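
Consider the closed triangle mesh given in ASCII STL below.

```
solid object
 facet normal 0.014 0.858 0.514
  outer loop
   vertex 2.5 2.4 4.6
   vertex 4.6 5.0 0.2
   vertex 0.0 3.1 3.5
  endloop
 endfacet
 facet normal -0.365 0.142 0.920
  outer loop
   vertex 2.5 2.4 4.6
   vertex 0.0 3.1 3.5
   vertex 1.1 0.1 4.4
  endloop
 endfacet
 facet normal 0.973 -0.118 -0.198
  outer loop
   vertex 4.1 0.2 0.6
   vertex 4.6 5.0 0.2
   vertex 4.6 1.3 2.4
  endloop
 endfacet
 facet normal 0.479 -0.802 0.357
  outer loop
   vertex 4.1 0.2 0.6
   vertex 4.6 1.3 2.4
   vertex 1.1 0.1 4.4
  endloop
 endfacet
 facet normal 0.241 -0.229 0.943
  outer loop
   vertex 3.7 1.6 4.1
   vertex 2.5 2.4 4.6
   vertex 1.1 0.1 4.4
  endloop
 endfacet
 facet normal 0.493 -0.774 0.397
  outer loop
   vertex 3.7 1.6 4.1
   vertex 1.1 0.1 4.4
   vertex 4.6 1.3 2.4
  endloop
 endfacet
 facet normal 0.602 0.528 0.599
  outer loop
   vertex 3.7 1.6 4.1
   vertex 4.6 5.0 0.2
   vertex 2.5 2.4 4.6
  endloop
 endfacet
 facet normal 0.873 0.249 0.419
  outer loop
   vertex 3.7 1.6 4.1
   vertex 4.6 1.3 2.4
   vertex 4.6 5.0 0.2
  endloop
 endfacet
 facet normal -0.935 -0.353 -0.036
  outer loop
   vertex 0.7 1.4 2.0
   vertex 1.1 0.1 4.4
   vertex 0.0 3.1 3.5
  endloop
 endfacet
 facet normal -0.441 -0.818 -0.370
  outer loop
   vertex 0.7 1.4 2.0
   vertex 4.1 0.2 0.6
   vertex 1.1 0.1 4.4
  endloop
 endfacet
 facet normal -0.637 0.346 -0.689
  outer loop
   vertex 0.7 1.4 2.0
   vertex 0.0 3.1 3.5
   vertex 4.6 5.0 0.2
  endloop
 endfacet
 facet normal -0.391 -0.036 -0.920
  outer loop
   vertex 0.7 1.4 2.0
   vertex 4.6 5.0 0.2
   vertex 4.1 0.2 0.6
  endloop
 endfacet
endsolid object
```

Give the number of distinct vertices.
8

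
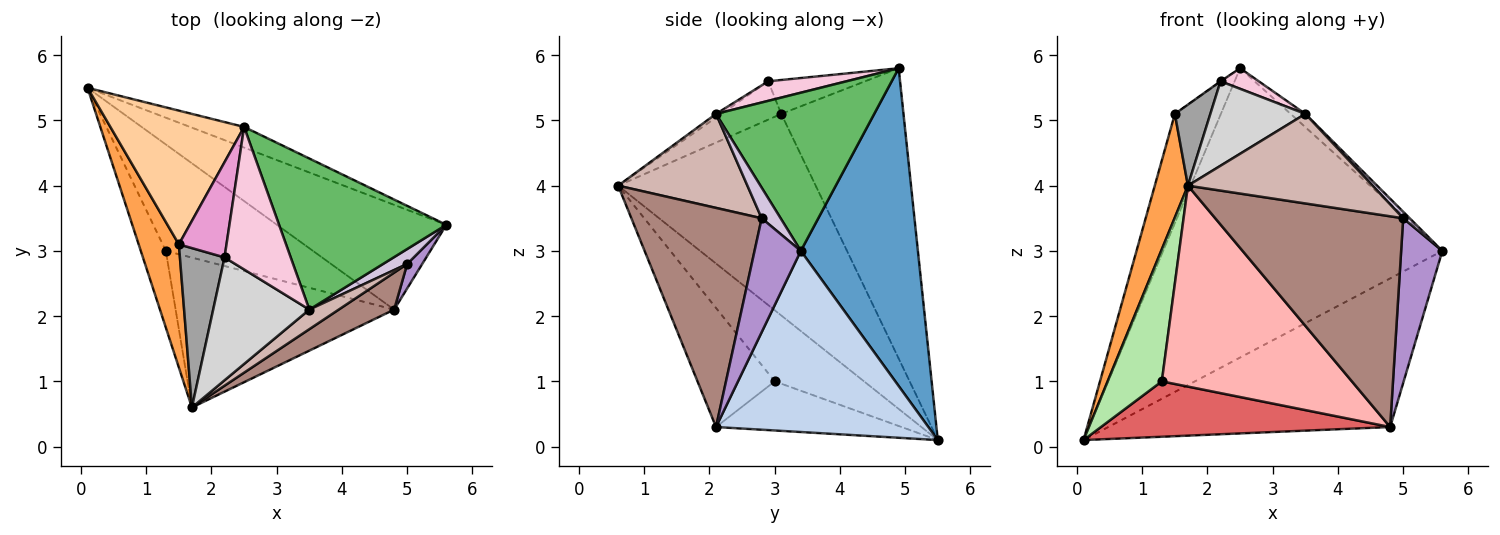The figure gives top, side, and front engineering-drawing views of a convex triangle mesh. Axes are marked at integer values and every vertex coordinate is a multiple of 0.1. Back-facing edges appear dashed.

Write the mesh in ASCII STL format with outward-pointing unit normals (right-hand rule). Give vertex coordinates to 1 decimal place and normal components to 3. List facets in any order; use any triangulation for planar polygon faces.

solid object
 facet normal 0.386 0.920 -0.066
  outer loop
   vertex 2.5 4.9 5.8
   vertex 5.6 3.4 3.0
   vertex 0.1 5.5 0.1
  endloop
 endfacet
 facet normal 0.524 0.696 -0.490
  outer loop
   vertex 4.8 2.1 0.3
   vertex 0.1 5.5 0.1
   vertex 5.6 3.4 3.0
  endloop
 endfacet
 facet normal -0.968 -0.162 0.193
  outer loop
   vertex 1.5 3.1 5.1
   vertex 0.1 5.5 0.1
   vertex 1.7 0.6 4.0
  endloop
 endfacet
 facet normal -0.859 0.323 0.396
  outer loop
   vertex 1.5 3.1 5.1
   vertex 2.5 4.9 5.8
   vertex 0.1 5.5 0.1
  endloop
 endfacet
 facet normal 0.686 0.064 0.725
  outer loop
   vertex 3.5 2.1 5.1
   vertex 5.6 3.4 3.0
   vertex 2.5 4.9 5.8
  endloop
 endfacet
 facet normal -0.819 -0.497 -0.288
  outer loop
   vertex 1.3 3.0 1.0
   vertex 1.7 0.6 4.0
   vertex 0.1 5.5 0.1
  endloop
 endfacet
 facet normal -0.284 -0.443 -0.851
  outer loop
   vertex 1.3 3.0 1.0
   vertex 0.1 5.5 0.1
   vertex 4.8 2.1 0.3
  endloop
 endfacet
 facet normal -0.310 -0.762 -0.568
  outer loop
   vertex 1.3 3.0 1.0
   vertex 4.8 2.1 0.3
   vertex 1.7 0.6 4.0
  endloop
 endfacet
 facet normal 0.743 -0.662 0.098
  outer loop
   vertex 5.0 2.8 3.5
   vertex 4.8 2.1 0.3
   vertex 5.6 3.4 3.0
  endloop
 endfacet
 facet normal 0.759 -0.261 0.597
  outer loop
   vertex 5.0 2.8 3.5
   vertex 5.6 3.4 3.0
   vertex 3.5 2.1 5.1
  endloop
 endfacet
 facet normal 0.564 -0.813 0.143
  outer loop
   vertex 5.0 2.8 3.5
   vertex 1.7 0.6 4.0
   vertex 4.8 2.1 0.3
  endloop
 endfacet
 facet normal 0.564 -0.806 0.176
  outer loop
   vertex 5.0 2.8 3.5
   vertex 3.5 2.1 5.1
   vertex 1.7 0.6 4.0
  endloop
 endfacet
 facet normal -0.580 0.006 0.814
  outer loop
   vertex 2.2 2.9 5.6
   vertex 2.5 4.9 5.8
   vertex 1.5 3.1 5.1
  endloop
 endfacet
 facet normal 0.281 -0.137 0.950
  outer loop
   vertex 2.2 2.9 5.6
   vertex 3.5 2.1 5.1
   vertex 2.5 4.9 5.8
  endloop
 endfacet
 facet normal -0.608 -0.360 0.707
  outer loop
   vertex 2.2 2.9 5.6
   vertex 1.5 3.1 5.1
   vertex 1.7 0.6 4.0
  endloop
 endfacet
 facet normal -0.032 -0.566 0.824
  outer loop
   vertex 2.2 2.9 5.6
   vertex 1.7 0.6 4.0
   vertex 3.5 2.1 5.1
  endloop
 endfacet
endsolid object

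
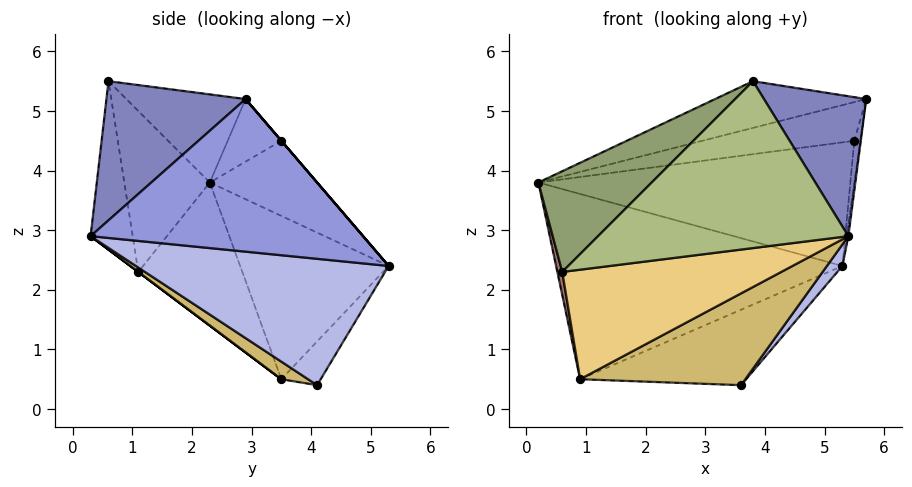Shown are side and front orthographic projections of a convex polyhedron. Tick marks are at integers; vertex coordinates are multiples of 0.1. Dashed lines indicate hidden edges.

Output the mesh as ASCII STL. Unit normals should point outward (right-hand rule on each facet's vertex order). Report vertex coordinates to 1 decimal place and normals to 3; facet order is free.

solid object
 facet normal -0.267 0.338 0.903
  outer loop
   vertex 3.8 0.6 5.5
   vertex 5.7 2.9 5.2
   vertex 0.2 2.3 3.8
  endloop
 endfacet
 facet normal 0.702 -0.516 0.491
  outer loop
   vertex 3.8 0.6 5.5
   vertex 5.4 0.3 2.9
   vertex 5.7 2.9 5.2
  endloop
 endfacet
 facet normal 0.991 0.006 -0.136
  outer loop
   vertex 5.3 5.3 2.4
   vertex 5.7 2.9 5.2
   vertex 5.4 0.3 2.9
  endloop
 endfacet
 facet normal 0.775 -0.048 -0.630
  outer loop
   vertex 5.3 5.3 2.4
   vertex 5.4 0.3 2.9
   vertex 3.6 4.1 0.4
  endloop
 endfacet
 facet normal -0.544 -0.720 0.431
  outer loop
   vertex 0.6 1.1 2.3
   vertex 3.8 0.6 5.5
   vertex 0.2 2.3 3.8
  endloop
 endfacet
 facet normal -0.166 -0.986 0.012
  outer loop
   vertex 0.6 1.1 2.3
   vertex 5.4 0.3 2.9
   vertex 3.8 0.6 5.5
  endloop
 endfacet
 facet normal -0.247 0.700 0.670
  outer loop
   vertex 5.5 3.5 4.5
   vertex 0.2 2.3 3.8
   vertex 5.7 2.9 5.2
  endloop
 endfacet
 facet normal -0.249 0.724 0.644
  outer loop
   vertex 5.5 3.5 4.5
   vertex 5.3 5.3 2.4
   vertex 0.2 2.3 3.8
  endloop
 endfacet
 facet normal 0.000 0.759 0.651
  outer loop
   vertex 5.5 3.5 4.5
   vertex 5.7 2.9 5.2
   vertex 5.3 5.3 2.4
  endloop
 endfacet
 facet normal 0.084 -0.520 -0.850
  outer loop
   vertex 0.9 3.5 0.5
   vertex 3.6 4.1 0.4
   vertex 5.4 0.3 2.9
  endloop
 endfacet
 facet normal 0.000 -0.600 -0.800
  outer loop
   vertex 0.9 3.5 0.5
   vertex 5.4 0.3 2.9
   vertex 0.6 1.1 2.3
  endloop
 endfacet
 facet normal -0.215 0.907 -0.362
  outer loop
   vertex 0.9 3.5 0.5
   vertex 5.3 5.3 2.4
   vertex 3.6 4.1 0.4
  endloop
 endfacet
 facet normal -0.974 -0.046 -0.223
  outer loop
   vertex 0.9 3.5 0.5
   vertex 0.6 1.1 2.3
   vertex 0.2 2.3 3.8
  endloop
 endfacet
 facet normal -0.449 0.866 0.220
  outer loop
   vertex 0.9 3.5 0.5
   vertex 0.2 2.3 3.8
   vertex 5.3 5.3 2.4
  endloop
 endfacet
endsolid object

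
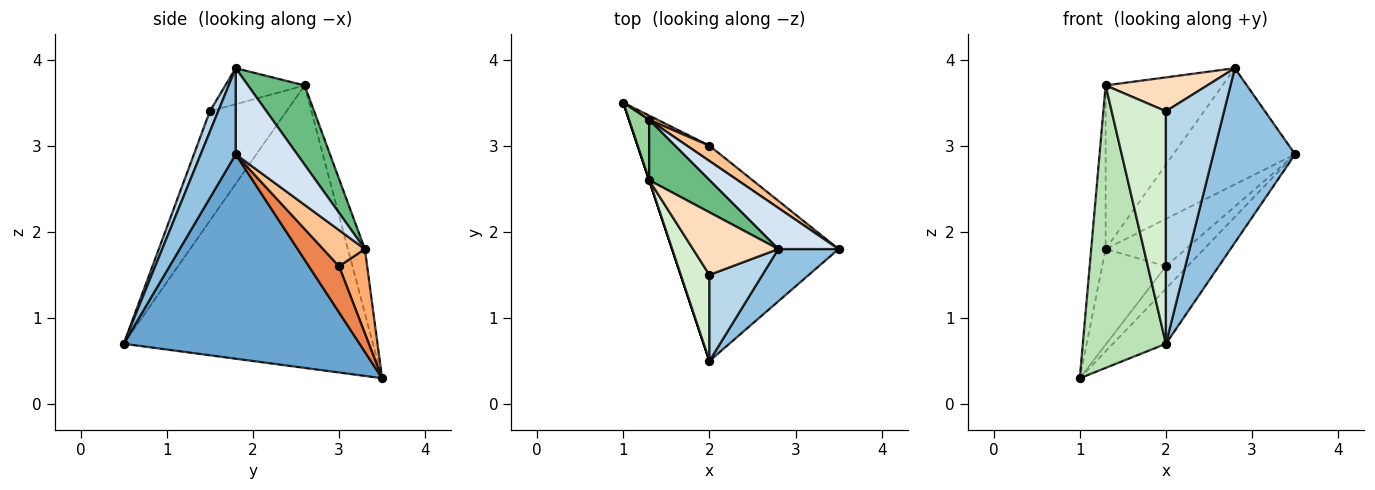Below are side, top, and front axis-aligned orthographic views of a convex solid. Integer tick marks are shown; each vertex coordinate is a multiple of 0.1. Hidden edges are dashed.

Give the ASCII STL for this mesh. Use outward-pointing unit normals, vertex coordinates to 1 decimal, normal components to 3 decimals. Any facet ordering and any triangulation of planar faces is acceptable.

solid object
 facet normal 0.764 0.172 -0.622
  outer loop
   vertex 2.0 0.5 0.7
   vertex 1.0 3.5 0.3
   vertex 3.5 1.8 2.9
  endloop
 endfacet
 facet normal 0.379 -0.886 0.265
  outer loop
   vertex 2.8 1.8 3.9
   vertex 2.0 0.5 0.7
   vertex 3.5 1.8 2.9
  endloop
 endfacet
 facet normal 0.133 -0.929 0.344
  outer loop
   vertex 2.0 1.5 3.4
   vertex 2.0 0.5 0.7
   vertex 2.8 1.8 3.9
  endloop
 endfacet
 facet normal 0.430 0.851 0.301
  outer loop
   vertex 1.3 3.3 1.8
   vertex 2.8 1.8 3.9
   vertex 3.5 1.8 2.9
  endloop
 endfacet
 facet normal 0.755 0.539 -0.373
  outer loop
   vertex 2.0 3.0 1.6
   vertex 3.5 1.8 2.9
   vertex 1.0 3.5 0.3
  endloop
 endfacet
 facet normal 0.404 0.914 0.041
  outer loop
   vertex 2.0 3.0 1.6
   vertex 1.0 3.5 0.3
   vertex 1.3 3.3 1.8
  endloop
 endfacet
 facet normal 0.444 0.853 0.275
  outer loop
   vertex 2.0 3.0 1.6
   vertex 1.3 3.3 1.8
   vertex 3.5 1.8 2.9
  endloop
 endfacet
 facet normal -0.348 -0.446 0.824
  outer loop
   vertex 1.3 2.6 3.7
   vertex 2.0 1.5 3.4
   vertex 2.8 1.8 3.9
  endloop
 endfacet
 facet normal 0.414 0.854 0.315
  outer loop
   vertex 1.3 2.6 3.7
   vertex 2.8 1.8 3.9
   vertex 1.3 3.3 1.8
  endloop
 endfacet
 facet normal -0.741 0.630 0.232
  outer loop
   vertex 1.3 2.6 3.7
   vertex 1.3 3.3 1.8
   vertex 1.0 3.5 0.3
  endloop
 endfacet
 facet normal -0.949 -0.316 0.000
  outer loop
   vertex 1.3 2.6 3.7
   vertex 1.0 3.5 0.3
   vertex 2.0 0.5 0.7
  endloop
 endfacet
 facet normal -0.798 -0.565 0.209
  outer loop
   vertex 1.3 2.6 3.7
   vertex 2.0 0.5 0.7
   vertex 2.0 1.5 3.4
  endloop
 endfacet
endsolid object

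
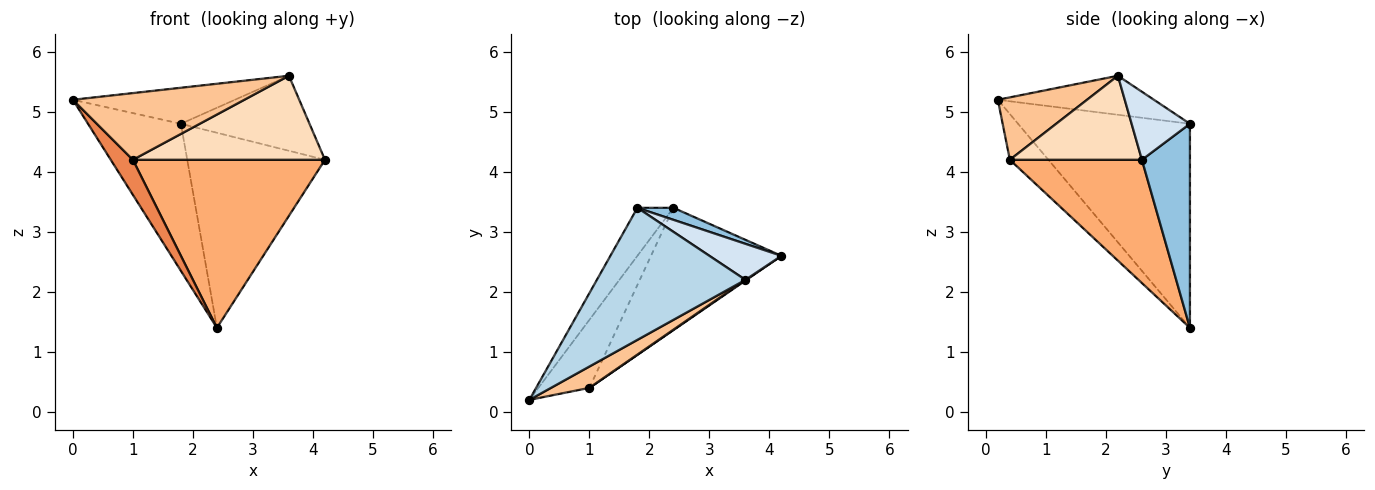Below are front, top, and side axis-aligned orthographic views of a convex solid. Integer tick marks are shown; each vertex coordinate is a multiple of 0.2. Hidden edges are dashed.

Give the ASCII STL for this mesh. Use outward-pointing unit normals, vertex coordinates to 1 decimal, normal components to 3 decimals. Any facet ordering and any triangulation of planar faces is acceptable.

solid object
 facet normal -0.869 0.470 -0.153
  outer loop
   vertex 2.4 3.4 1.4
   vertex 0.0 0.2 5.2
   vertex 1.8 3.4 4.8
  endloop
 endfacet
 facet normal 0.329 0.943 0.058
  outer loop
   vertex 2.4 3.4 1.4
   vertex 1.8 3.4 4.8
   vertex 4.2 2.6 4.2
  endloop
 endfacet
 facet normal -0.246 0.255 0.935
  outer loop
   vertex 3.6 2.2 5.6
   vertex 1.8 3.4 4.8
   vertex 0.0 0.2 5.2
  endloop
 endfacet
 facet normal 0.378 0.835 0.401
  outer loop
   vertex 3.6 2.2 5.6
   vertex 4.2 2.6 4.2
   vertex 1.8 3.4 4.8
  endloop
 endfacet
 facet normal -0.624 -0.358 -0.695
  outer loop
   vertex 1.0 0.4 4.2
   vertex 0.0 0.2 5.2
   vertex 2.4 3.4 1.4
  endloop
 endfacet
 facet normal 0.486 -0.707 -0.514
  outer loop
   vertex 1.0 0.4 4.2
   vertex 2.4 3.4 1.4
   vertex 4.2 2.6 4.2
  endloop
 endfacet
 facet normal 0.444 -0.853 0.273
  outer loop
   vertex 1.0 0.4 4.2
   vertex 3.6 2.2 5.6
   vertex 0.0 0.2 5.2
  endloop
 endfacet
 facet normal 0.567 -0.824 0.007
  outer loop
   vertex 1.0 0.4 4.2
   vertex 4.2 2.6 4.2
   vertex 3.6 2.2 5.6
  endloop
 endfacet
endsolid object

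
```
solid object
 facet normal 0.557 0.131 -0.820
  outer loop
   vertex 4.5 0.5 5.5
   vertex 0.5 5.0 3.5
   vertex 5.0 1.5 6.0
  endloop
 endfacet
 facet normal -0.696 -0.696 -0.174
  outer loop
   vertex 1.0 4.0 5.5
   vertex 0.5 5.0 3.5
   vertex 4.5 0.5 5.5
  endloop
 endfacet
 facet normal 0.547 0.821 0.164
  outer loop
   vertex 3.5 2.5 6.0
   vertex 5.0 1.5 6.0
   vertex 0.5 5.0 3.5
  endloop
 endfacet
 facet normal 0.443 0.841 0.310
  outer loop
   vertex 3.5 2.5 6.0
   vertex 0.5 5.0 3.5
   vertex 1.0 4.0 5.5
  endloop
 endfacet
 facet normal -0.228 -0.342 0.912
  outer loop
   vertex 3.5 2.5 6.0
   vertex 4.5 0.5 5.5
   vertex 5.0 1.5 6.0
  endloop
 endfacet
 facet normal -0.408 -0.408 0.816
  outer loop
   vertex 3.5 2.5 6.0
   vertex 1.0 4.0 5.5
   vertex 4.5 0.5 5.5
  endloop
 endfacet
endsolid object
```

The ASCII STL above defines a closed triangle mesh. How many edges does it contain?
9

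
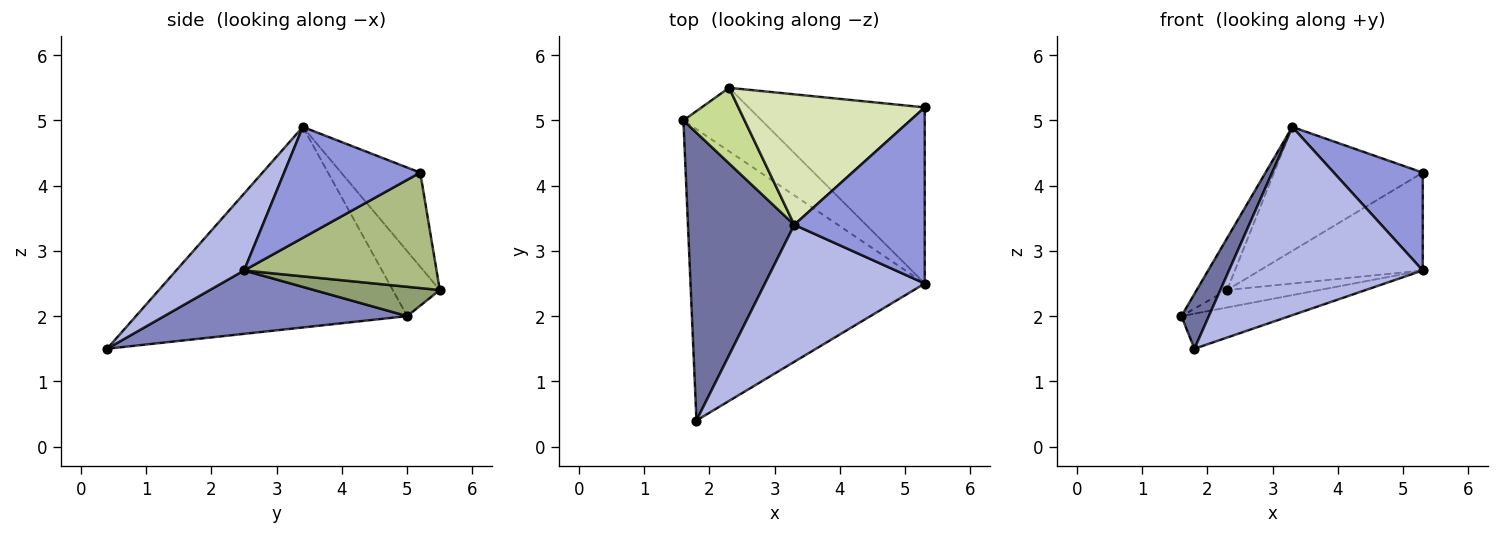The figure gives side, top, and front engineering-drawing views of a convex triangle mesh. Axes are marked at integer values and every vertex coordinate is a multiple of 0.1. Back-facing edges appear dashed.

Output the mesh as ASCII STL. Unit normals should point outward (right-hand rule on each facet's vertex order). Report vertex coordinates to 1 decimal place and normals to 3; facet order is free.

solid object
 facet normal -0.880 -0.089 0.467
  outer loop
   vertex 3.3 3.4 4.9
   vertex 1.6 5.0 2.0
   vertex 1.8 0.4 1.5
  endloop
 endfacet
 facet normal 0.259 0.116 -0.959
  outer loop
   vertex 5.3 2.5 2.7
   vertex 1.8 0.4 1.5
   vertex 1.6 5.0 2.0
  endloop
 endfacet
 facet normal 0.596 -0.390 0.702
  outer loop
   vertex 5.3 2.5 2.7
   vertex 5.3 5.2 4.2
   vertex 3.3 3.4 4.9
  endloop
 endfacet
 facet normal 0.273 -0.778 0.566
  outer loop
   vertex 5.3 2.5 2.7
   vertex 3.3 3.4 4.9
   vertex 1.8 0.4 1.5
  endloop
 endfacet
 facet normal 0.340 0.249 -0.907
  outer loop
   vertex 2.3 5.5 2.4
   vertex 5.3 2.5 2.7
   vertex 1.6 5.0 2.0
  endloop
 endfacet
 facet normal 0.497 0.421 -0.758
  outer loop
   vertex 2.3 5.5 2.4
   vertex 5.3 5.2 4.2
   vertex 5.3 2.5 2.7
  endloop
 endfacet
 facet normal -0.659 0.425 0.621
  outer loop
   vertex 2.3 5.5 2.4
   vertex 1.6 5.0 2.0
   vertex 3.3 3.4 4.9
  endloop
 endfacet
 facet normal -0.344 0.647 0.681
  outer loop
   vertex 2.3 5.5 2.4
   vertex 3.3 3.4 4.9
   vertex 5.3 5.2 4.2
  endloop
 endfacet
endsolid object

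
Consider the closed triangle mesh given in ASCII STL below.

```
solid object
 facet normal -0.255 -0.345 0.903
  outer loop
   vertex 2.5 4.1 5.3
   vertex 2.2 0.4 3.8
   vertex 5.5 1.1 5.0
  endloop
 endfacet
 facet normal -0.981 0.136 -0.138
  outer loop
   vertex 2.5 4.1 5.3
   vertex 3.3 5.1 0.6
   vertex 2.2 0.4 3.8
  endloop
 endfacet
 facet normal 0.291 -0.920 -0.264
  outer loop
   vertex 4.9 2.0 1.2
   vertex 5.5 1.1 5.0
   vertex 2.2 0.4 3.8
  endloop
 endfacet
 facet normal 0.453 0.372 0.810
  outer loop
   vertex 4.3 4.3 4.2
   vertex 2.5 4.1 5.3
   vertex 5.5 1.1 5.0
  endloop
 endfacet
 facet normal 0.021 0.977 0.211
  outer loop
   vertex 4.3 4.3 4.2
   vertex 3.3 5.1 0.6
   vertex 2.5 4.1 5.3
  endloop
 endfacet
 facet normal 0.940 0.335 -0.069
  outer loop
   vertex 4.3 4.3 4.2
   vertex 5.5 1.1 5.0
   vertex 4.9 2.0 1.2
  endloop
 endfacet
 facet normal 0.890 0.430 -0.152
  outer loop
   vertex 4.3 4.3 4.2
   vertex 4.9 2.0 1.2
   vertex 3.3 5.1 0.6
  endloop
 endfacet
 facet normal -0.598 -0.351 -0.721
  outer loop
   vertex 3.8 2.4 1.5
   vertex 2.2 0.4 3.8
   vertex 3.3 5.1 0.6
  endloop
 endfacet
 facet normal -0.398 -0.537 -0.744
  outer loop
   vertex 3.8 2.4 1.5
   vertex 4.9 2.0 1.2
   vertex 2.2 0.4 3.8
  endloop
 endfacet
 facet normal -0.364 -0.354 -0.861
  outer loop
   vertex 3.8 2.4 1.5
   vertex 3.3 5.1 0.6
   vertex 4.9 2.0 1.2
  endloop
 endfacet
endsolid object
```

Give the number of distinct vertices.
7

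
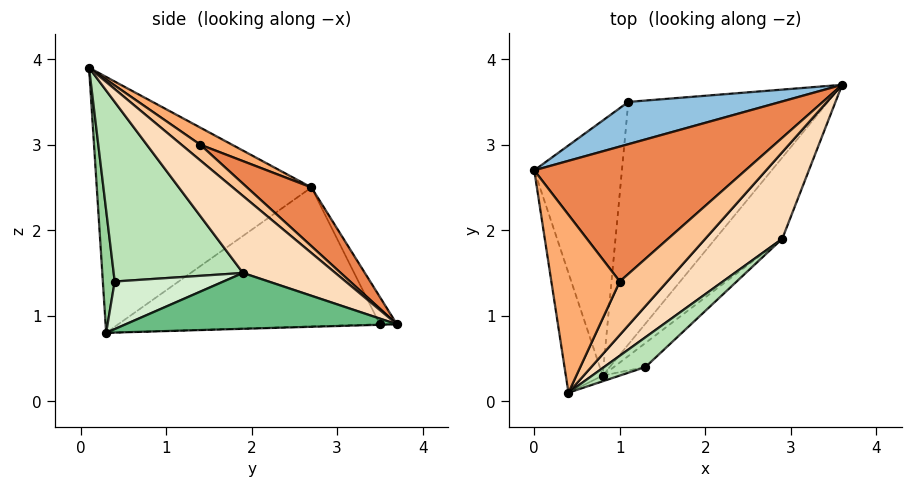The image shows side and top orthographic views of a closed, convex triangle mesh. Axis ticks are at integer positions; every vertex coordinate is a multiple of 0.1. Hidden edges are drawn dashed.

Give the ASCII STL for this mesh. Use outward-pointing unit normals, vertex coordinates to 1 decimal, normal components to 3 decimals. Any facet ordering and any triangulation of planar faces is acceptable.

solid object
 facet normal -0.965 -0.223 -0.139
  outer loop
   vertex 0.8 0.3 0.8
   vertex 0.4 0.1 3.9
   vertex 0.0 2.7 2.5
  endloop
 endfacet
 facet normal -0.073 0.911 0.405
  outer loop
   vertex 1.1 3.5 0.9
   vertex 0.0 2.7 2.5
   vertex 3.6 3.7 0.9
  endloop
 endfacet
 facet normal -0.842 0.096 -0.531
  outer loop
   vertex 1.1 3.5 0.9
   vertex 0.8 0.3 0.8
   vertex 0.0 2.7 2.5
  endloop
 endfacet
 facet normal -0.003 0.031 -1.000
  outer loop
   vertex 1.1 3.5 0.9
   vertex 3.6 3.7 0.9
   vertex 0.8 0.3 0.8
  endloop
 endfacet
 facet normal 0.232 0.500 0.835
  outer loop
   vertex 1.0 1.4 3.0
   vertex 3.6 3.7 0.9
   vertex 0.0 2.7 2.5
  endloop
 endfacet
 facet normal 0.212 0.488 0.847
  outer loop
   vertex 1.0 1.4 3.0
   vertex 0.0 2.7 2.5
   vertex 0.4 0.1 3.9
  endloop
 endfacet
 facet normal 0.279 0.456 0.845
  outer loop
   vertex 1.0 1.4 3.0
   vertex 0.4 0.1 3.9
   vertex 3.6 3.7 0.9
  endloop
 endfacet
 facet normal 0.707 -0.039 0.707
  outer loop
   vertex 2.9 1.9 1.5
   vertex 3.6 3.7 0.9
   vertex 0.4 0.1 3.9
  endloop
 endfacet
 facet normal 0.572 -0.451 -0.685
  outer loop
   vertex 2.9 1.9 1.5
   vertex 0.8 0.3 0.8
   vertex 3.6 3.7 0.9
  endloop
 endfacet
 facet normal 0.233 -0.972 -0.033
  outer loop
   vertex 1.3 0.4 1.4
   vertex 0.4 0.1 3.9
   vertex 0.8 0.3 0.8
  endloop
 endfacet
 facet normal 0.671 -0.726 0.154
  outer loop
   vertex 1.3 0.4 1.4
   vertex 2.9 1.9 1.5
   vertex 0.4 0.1 3.9
  endloop
 endfacet
 facet normal 0.634 -0.649 -0.421
  outer loop
   vertex 1.3 0.4 1.4
   vertex 0.8 0.3 0.8
   vertex 2.9 1.9 1.5
  endloop
 endfacet
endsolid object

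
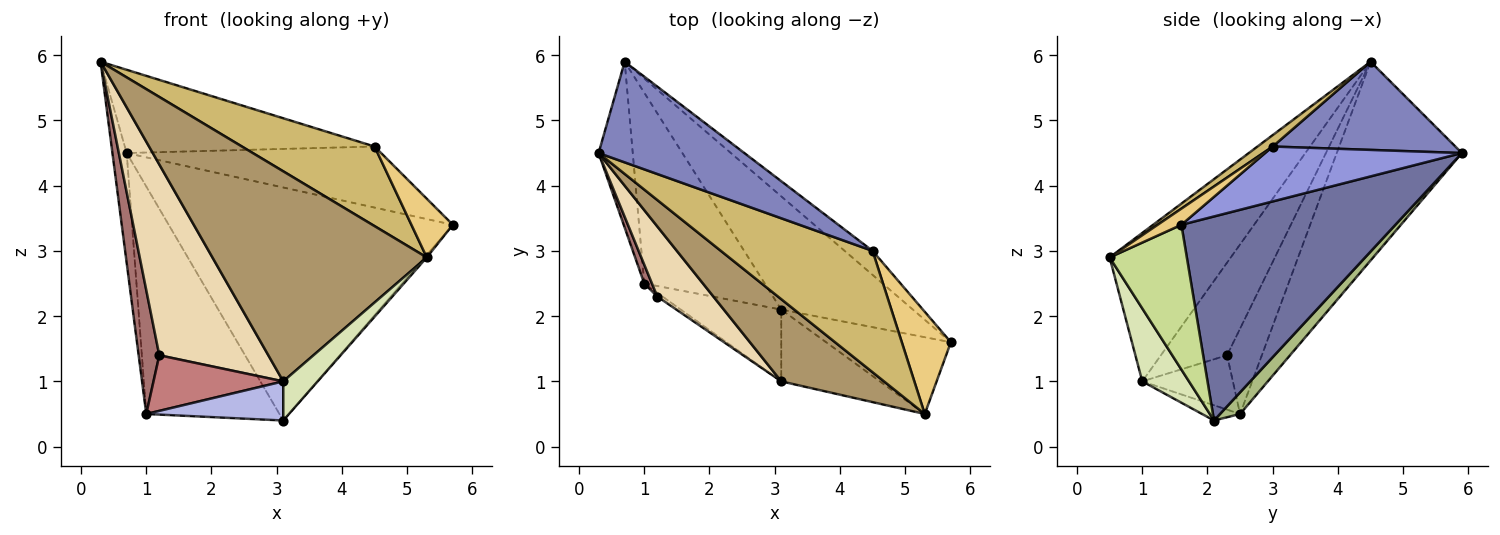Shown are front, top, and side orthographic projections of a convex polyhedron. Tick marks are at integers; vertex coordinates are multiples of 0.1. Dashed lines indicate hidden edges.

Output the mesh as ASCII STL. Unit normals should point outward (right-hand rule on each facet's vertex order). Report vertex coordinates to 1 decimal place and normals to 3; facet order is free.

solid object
 facet normal 0.561 0.745 -0.362
  outer loop
   vertex 3.1 2.1 0.4
   vertex 0.7 5.9 4.5
   vertex 5.7 1.6 3.4
  endloop
 endfacet
 facet normal 0.422 0.578 0.698
  outer loop
   vertex 4.5 3.0 4.6
   vertex 0.7 5.9 4.5
   vertex 0.3 4.5 5.9
  endloop
 endfacet
 facet normal 0.584 0.755 -0.297
  outer loop
   vertex 4.5 3.0 4.6
   vertex 5.7 1.6 3.4
   vertex 0.7 5.9 4.5
  endloop
 endfacet
 facet normal -0.132 -0.475 -0.870
  outer loop
   vertex 1.0 2.5 0.5
   vertex 3.1 2.1 0.4
   vertex 3.1 1.0 1.0
  endloop
 endfacet
 facet normal -0.979 0.112 -0.168
  outer loop
   vertex 1.0 2.5 0.5
   vertex 0.3 4.5 5.9
   vertex 0.7 5.9 4.5
  endloop
 endfacet
 facet normal 0.115 0.761 -0.638
  outer loop
   vertex 1.0 2.5 0.5
   vertex 0.7 5.9 4.5
   vertex 3.1 2.1 0.4
  endloop
 endfacet
 facet normal 0.757 0.021 -0.653
  outer loop
   vertex 5.3 0.5 2.9
   vertex 3.1 2.1 0.4
   vertex 5.7 1.6 3.4
  endloop
 endfacet
 facet normal 0.545 -0.402 -0.736
  outer loop
   vertex 5.3 0.5 2.9
   vertex 3.1 1.0 1.0
   vertex 3.1 2.1 0.4
  endloop
 endfacet
 facet normal -0.466 -0.824 0.322
  outer loop
   vertex 5.3 0.5 2.9
   vertex 0.3 4.5 5.9
   vertex 3.1 1.0 1.0
  endloop
 endfacet
 facet normal 0.063 -0.547 0.835
  outer loop
   vertex 5.3 0.5 2.9
   vertex 4.5 3.0 4.6
   vertex 0.3 4.5 5.9
  endloop
 endfacet
 facet normal 0.275 -0.479 0.834
  outer loop
   vertex 5.3 0.5 2.9
   vertex 5.7 1.6 3.4
   vertex 4.5 3.0 4.6
  endloop
 endfacet
 facet normal -0.495 -0.816 0.300
  outer loop
   vertex 1.2 2.3 1.4
   vertex 3.1 1.0 1.0
   vertex 0.3 4.5 5.9
  endloop
 endfacet
 facet normal -0.857 -0.509 0.077
  outer loop
   vertex 1.2 2.3 1.4
   vertex 0.3 4.5 5.9
   vertex 1.0 2.5 0.5
  endloop
 endfacet
 facet normal -0.572 -0.819 -0.055
  outer loop
   vertex 1.2 2.3 1.4
   vertex 1.0 2.5 0.5
   vertex 3.1 1.0 1.0
  endloop
 endfacet
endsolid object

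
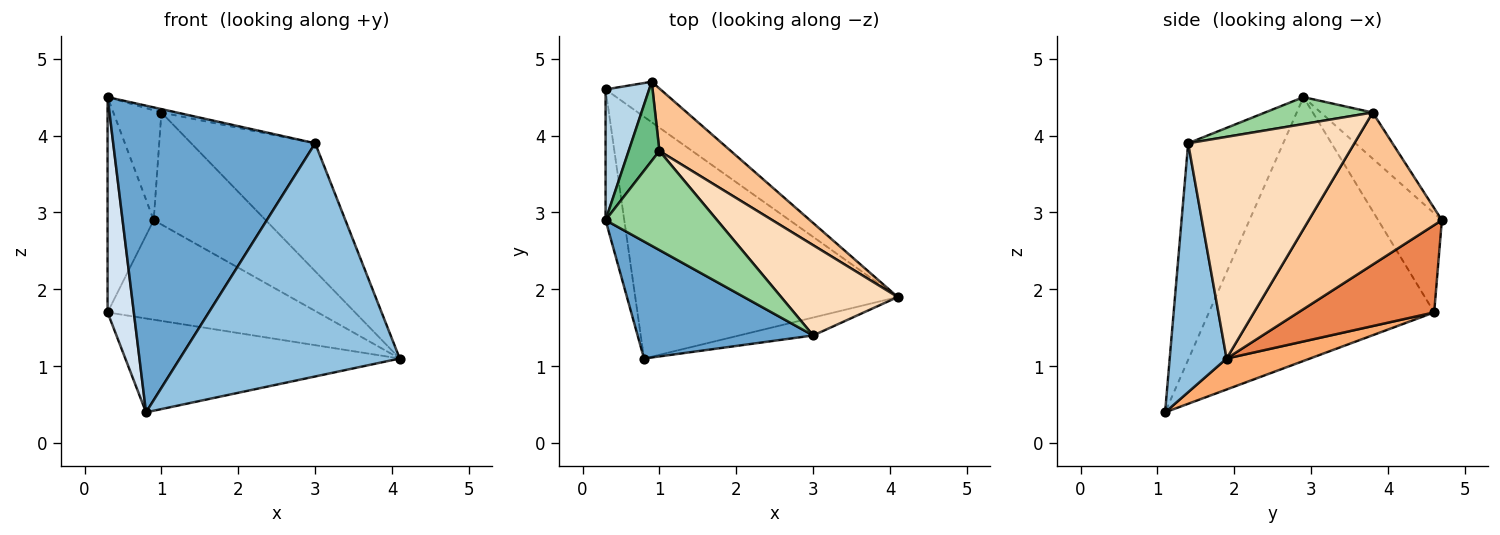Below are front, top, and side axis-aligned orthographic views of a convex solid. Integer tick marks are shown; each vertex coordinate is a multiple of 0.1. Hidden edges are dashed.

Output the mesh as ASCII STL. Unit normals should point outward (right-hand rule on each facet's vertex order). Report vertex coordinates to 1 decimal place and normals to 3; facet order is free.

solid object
 facet normal -0.403 -0.855 0.326
  outer loop
   vertex 3.0 1.4 3.9
   vertex 0.3 2.9 4.5
   vertex 0.8 1.1 0.4
  endloop
 endfacet
 facet normal 0.250 -0.965 -0.074
  outer loop
   vertex 3.0 1.4 3.9
   vertex 0.8 1.1 0.4
   vertex 4.1 1.9 1.1
  endloop
 endfacet
 facet normal -0.763 0.553 0.335
  outer loop
   vertex 0.3 4.6 1.7
   vertex 0.3 2.9 4.5
   vertex 0.9 4.7 2.9
  endloop
 endfacet
 facet normal -0.991 -0.116 -0.070
  outer loop
   vertex 0.3 4.6 1.7
   vertex 0.8 1.1 0.4
   vertex 0.3 2.9 4.5
  endloop
 endfacet
 facet normal 0.514 0.795 -0.323
  outer loop
   vertex 0.3 4.6 1.7
   vertex 0.9 4.7 2.9
   vertex 4.1 1.9 1.1
  endloop
 endfacet
 facet normal 0.109 0.360 -0.927
  outer loop
   vertex 0.3 4.6 1.7
   vertex 4.1 1.9 1.1
   vertex 0.8 1.1 0.4
  endloop
 endfacet
 facet normal 0.720 0.606 0.338
  outer loop
   vertex 1.0 3.8 4.3
   vertex 4.1 1.9 1.1
   vertex 0.9 4.7 2.9
  endloop
 endfacet
 facet normal 0.739 0.551 0.389
  outer loop
   vertex 1.0 3.8 4.3
   vertex 3.0 1.4 3.9
   vertex 4.1 1.9 1.1
  endloop
 endfacet
 facet normal -0.659 0.610 0.439
  outer loop
   vertex 1.0 3.8 4.3
   vertex 0.9 4.7 2.9
   vertex 0.3 2.9 4.5
  endloop
 endfacet
 facet normal 0.235 0.034 0.972
  outer loop
   vertex 1.0 3.8 4.3
   vertex 0.3 2.9 4.5
   vertex 3.0 1.4 3.9
  endloop
 endfacet
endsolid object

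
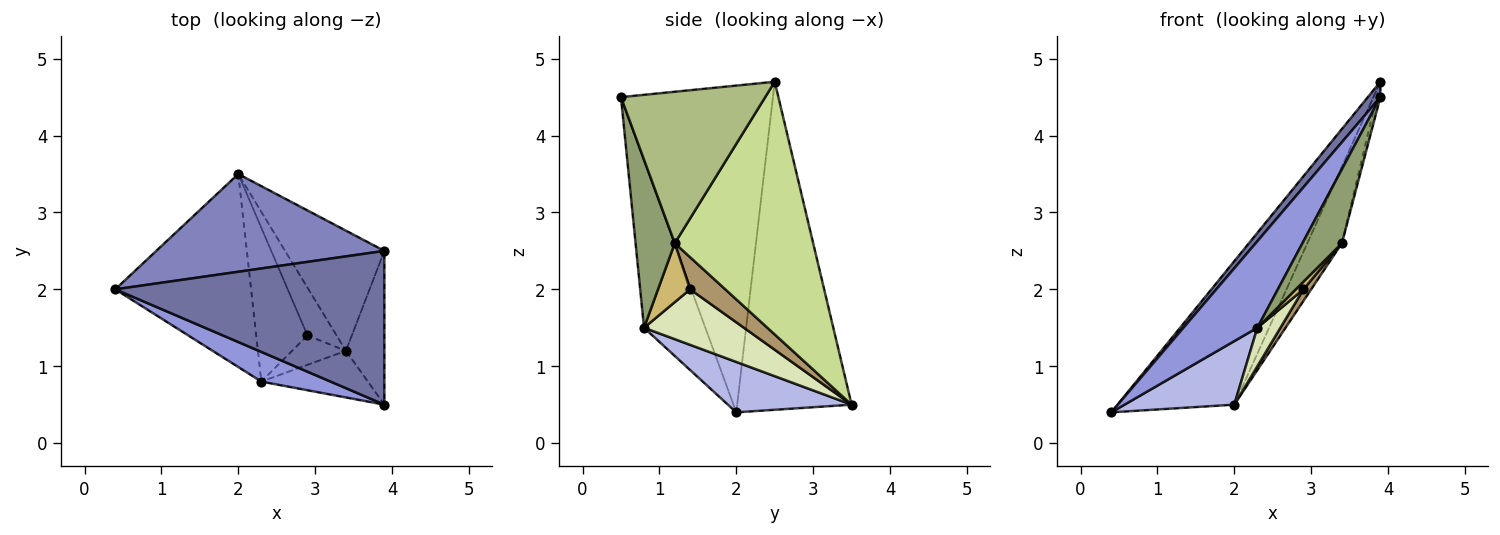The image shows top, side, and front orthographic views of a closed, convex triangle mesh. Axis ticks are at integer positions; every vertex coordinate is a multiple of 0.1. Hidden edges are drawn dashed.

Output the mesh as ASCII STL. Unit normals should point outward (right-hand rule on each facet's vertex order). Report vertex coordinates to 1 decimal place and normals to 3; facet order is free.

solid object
 facet normal -0.770 -0.063 0.634
  outer loop
   vertex 3.9 2.5 4.7
   vertex 0.4 2.0 0.4
   vertex 3.9 0.5 4.5
  endloop
 endfacet
 facet normal -0.629 0.642 0.438
  outer loop
   vertex 3.9 2.5 4.7
   vertex 2.0 3.5 0.5
   vertex 0.4 2.0 0.4
  endloop
 endfacet
 facet normal -0.618 -0.744 0.255
  outer loop
   vertex 2.3 0.8 1.5
   vertex 3.9 0.5 4.5
   vertex 0.4 2.0 0.4
  endloop
 endfacet
 facet normal 0.332 -0.295 -0.896
  outer loop
   vertex 2.3 0.8 1.5
   vertex 0.4 2.0 0.4
   vertex 2.0 3.5 0.5
  endloop
 endfacet
 facet normal 0.643 -0.648 -0.408
  outer loop
   vertex 3.4 1.2 2.6
   vertex 3.9 0.5 4.5
   vertex 2.3 0.8 1.5
  endloop
 endfacet
 facet normal 0.969 0.025 -0.246
  outer loop
   vertex 3.4 1.2 2.6
   vertex 3.9 2.5 4.7
   vertex 3.9 0.5 4.5
  endloop
 endfacet
 facet normal 0.907 0.227 -0.356
  outer loop
   vertex 3.4 1.2 2.6
   vertex 2.0 3.5 0.5
   vertex 3.9 2.5 4.7
  endloop
 endfacet
 facet normal 0.724 -0.167 -0.669
  outer loop
   vertex 2.9 1.4 2.0
   vertex 2.3 0.8 1.5
   vertex 2.0 3.5 0.5
  endloop
 endfacet
 facet normal 0.731 -0.160 -0.663
  outer loop
   vertex 2.9 1.4 2.0
   vertex 2.0 3.5 0.5
   vertex 3.4 1.2 2.6
  endloop
 endfacet
 facet normal 0.727 -0.174 -0.664
  outer loop
   vertex 2.9 1.4 2.0
   vertex 3.4 1.2 2.6
   vertex 2.3 0.8 1.5
  endloop
 endfacet
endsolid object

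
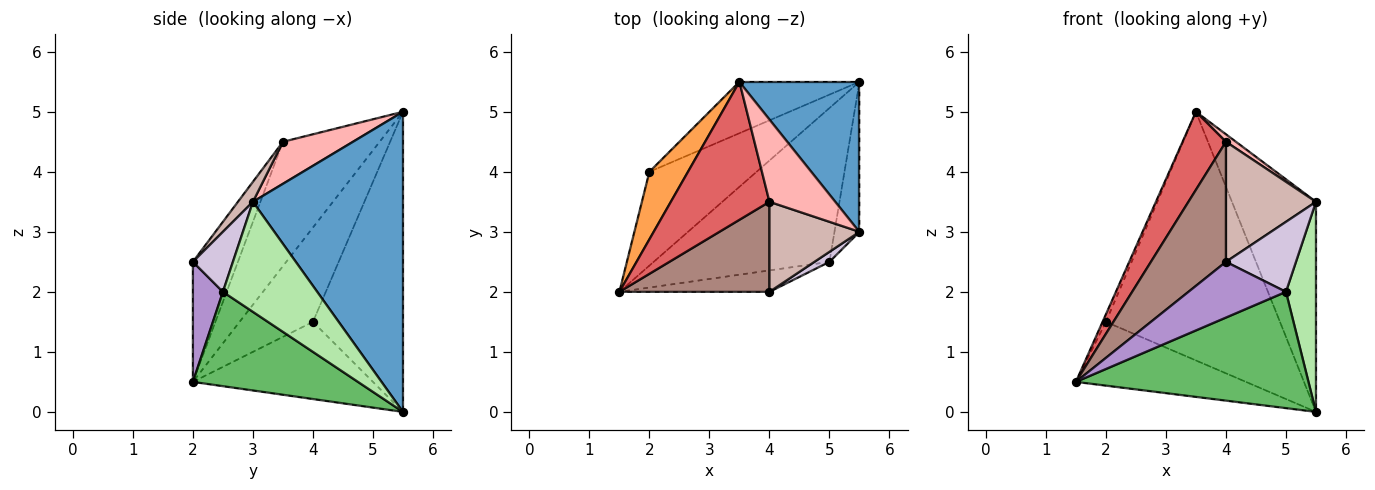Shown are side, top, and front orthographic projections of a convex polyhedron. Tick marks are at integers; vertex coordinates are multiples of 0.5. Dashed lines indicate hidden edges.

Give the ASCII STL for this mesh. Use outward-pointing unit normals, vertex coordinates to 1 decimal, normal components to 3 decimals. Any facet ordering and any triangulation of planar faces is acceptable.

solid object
 facet normal 0.824 0.461 0.330
  outer loop
   vertex 5.5 3.0 3.5
   vertex 5.5 5.5 0.0
   vertex 3.5 5.5 5.0
  endloop
 endfacet
 facet normal -0.512 0.483 -0.711
  outer loop
   vertex 2.0 4.0 1.5
   vertex 5.5 5.5 0.0
   vertex 1.5 2.0 0.5
  endloop
 endfacet
 facet normal -0.925 0.042 0.378
  outer loop
   vertex 2.0 4.0 1.5
   vertex 1.5 2.0 0.5
   vertex 3.5 5.5 5.0
  endloop
 endfacet
 facet normal -0.452 0.874 -0.181
  outer loop
   vertex 2.0 4.0 1.5
   vertex 3.5 5.5 5.0
   vertex 5.5 5.5 0.0
  endloop
 endfacet
 facet normal 0.393 -0.554 -0.733
  outer loop
   vertex 5.0 2.5 2.0
   vertex 1.5 2.0 0.5
   vertex 5.5 5.5 0.0
  endloop
 endfacet
 facet normal 0.931 -0.296 -0.212
  outer loop
   vertex 5.0 2.5 2.0
   vertex 5.5 5.5 0.0
   vertex 5.5 3.0 3.5
  endloop
 endfacet
 facet normal -0.739 -0.331 0.586
  outer loop
   vertex 4.0 3.5 4.5
   vertex 3.5 5.5 5.0
   vertex 1.5 2.0 0.5
  endloop
 endfacet
 facet normal 0.535 -0.076 0.841
  outer loop
   vertex 4.0 3.5 4.5
   vertex 5.5 3.0 3.5
   vertex 3.5 5.5 5.0
  endloop
 endfacet
 facet normal 0.276 -0.897 -0.345
  outer loop
   vertex 4.0 2.0 2.5
   vertex 1.5 2.0 0.5
   vertex 5.0 2.5 2.0
  endloop
 endfacet
 facet normal 0.492 -0.862 0.123
  outer loop
   vertex 4.0 2.0 2.5
   vertex 5.0 2.5 2.0
   vertex 5.5 3.0 3.5
  endloop
 endfacet
 facet normal -0.433 -0.721 0.541
  outer loop
   vertex 4.0 2.0 2.5
   vertex 4.0 3.5 4.5
   vertex 1.5 2.0 0.5
  endloop
 endfacet
 facet normal 0.132 -0.793 0.595
  outer loop
   vertex 4.0 2.0 2.5
   vertex 5.5 3.0 3.5
   vertex 4.0 3.5 4.5
  endloop
 endfacet
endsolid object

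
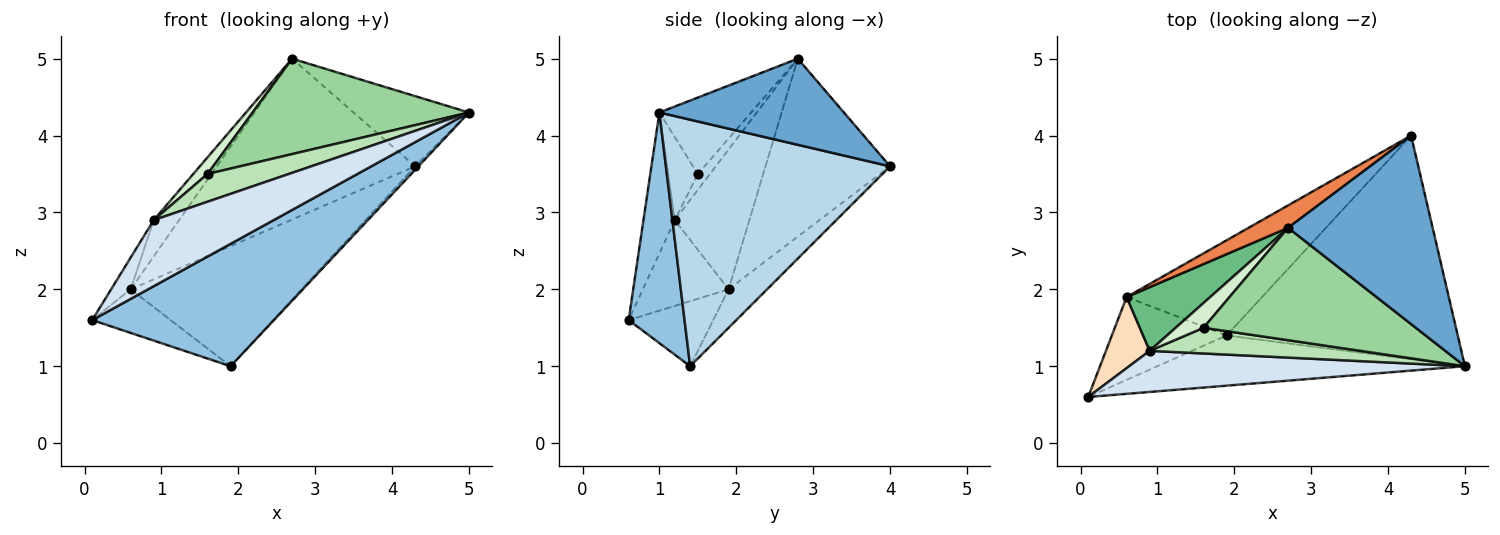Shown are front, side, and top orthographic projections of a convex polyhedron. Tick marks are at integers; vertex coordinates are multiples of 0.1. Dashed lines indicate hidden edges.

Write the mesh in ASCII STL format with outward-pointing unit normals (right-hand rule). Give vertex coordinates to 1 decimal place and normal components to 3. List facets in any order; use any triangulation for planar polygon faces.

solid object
 facet normal 0.487 0.305 0.818
  outer loop
   vertex 2.7 2.8 5.0
   vertex 5.0 1.0 4.3
   vertex 4.3 4.0 3.6
  endloop
 endfacet
 facet normal 0.274 -0.890 -0.365
  outer loop
   vertex 1.9 1.4 1.0
   vertex 5.0 1.0 4.3
   vertex 0.1 0.6 1.6
  endloop
 endfacet
 facet normal 0.729 0.011 -0.684
  outer loop
   vertex 1.9 1.4 1.0
   vertex 4.3 4.0 3.6
   vertex 5.0 1.0 4.3
  endloop
 endfacet
 facet normal -0.217 -0.829 0.516
  outer loop
   vertex 0.9 1.2 2.9
   vertex 0.1 0.6 1.6
   vertex 5.0 1.0 4.3
  endloop
 endfacet
 facet normal -0.528 0.841 0.117
  outer loop
   vertex 0.6 1.9 2.0
   vertex 2.7 2.8 5.0
   vertex 4.3 4.0 3.6
  endloop
 endfacet
 facet normal -0.449 0.416 -0.791
  outer loop
   vertex 0.6 1.9 2.0
   vertex 1.9 1.4 1.0
   vertex 0.1 0.6 1.6
  endloop
 endfacet
 facet normal -0.174 0.772 -0.612
  outer loop
   vertex 0.6 1.9 2.0
   vertex 4.3 4.0 3.6
   vertex 1.9 1.4 1.0
  endloop
 endfacet
 facet normal -0.873 0.199 0.446
  outer loop
   vertex 0.6 1.9 2.0
   vertex 0.1 0.6 1.6
   vertex 0.9 1.2 2.9
  endloop
 endfacet
 facet normal -0.824 0.280 0.493
  outer loop
   vertex 0.6 1.9 2.0
   vertex 0.9 1.2 2.9
   vertex 2.7 2.8 5.0
  endloop
 endfacet
 facet normal -0.265 -0.624 0.735
  outer loop
   vertex 1.6 1.5 3.5
   vertex 5.0 1.0 4.3
   vertex 2.7 2.8 5.0
  endloop
 endfacet
 facet normal -0.259 -0.709 0.656
  outer loop
   vertex 1.6 1.5 3.5
   vertex 0.9 1.2 2.9
   vertex 5.0 1.0 4.3
  endloop
 endfacet
 facet normal -0.427 -0.505 0.750
  outer loop
   vertex 1.6 1.5 3.5
   vertex 2.7 2.8 5.0
   vertex 0.9 1.2 2.9
  endloop
 endfacet
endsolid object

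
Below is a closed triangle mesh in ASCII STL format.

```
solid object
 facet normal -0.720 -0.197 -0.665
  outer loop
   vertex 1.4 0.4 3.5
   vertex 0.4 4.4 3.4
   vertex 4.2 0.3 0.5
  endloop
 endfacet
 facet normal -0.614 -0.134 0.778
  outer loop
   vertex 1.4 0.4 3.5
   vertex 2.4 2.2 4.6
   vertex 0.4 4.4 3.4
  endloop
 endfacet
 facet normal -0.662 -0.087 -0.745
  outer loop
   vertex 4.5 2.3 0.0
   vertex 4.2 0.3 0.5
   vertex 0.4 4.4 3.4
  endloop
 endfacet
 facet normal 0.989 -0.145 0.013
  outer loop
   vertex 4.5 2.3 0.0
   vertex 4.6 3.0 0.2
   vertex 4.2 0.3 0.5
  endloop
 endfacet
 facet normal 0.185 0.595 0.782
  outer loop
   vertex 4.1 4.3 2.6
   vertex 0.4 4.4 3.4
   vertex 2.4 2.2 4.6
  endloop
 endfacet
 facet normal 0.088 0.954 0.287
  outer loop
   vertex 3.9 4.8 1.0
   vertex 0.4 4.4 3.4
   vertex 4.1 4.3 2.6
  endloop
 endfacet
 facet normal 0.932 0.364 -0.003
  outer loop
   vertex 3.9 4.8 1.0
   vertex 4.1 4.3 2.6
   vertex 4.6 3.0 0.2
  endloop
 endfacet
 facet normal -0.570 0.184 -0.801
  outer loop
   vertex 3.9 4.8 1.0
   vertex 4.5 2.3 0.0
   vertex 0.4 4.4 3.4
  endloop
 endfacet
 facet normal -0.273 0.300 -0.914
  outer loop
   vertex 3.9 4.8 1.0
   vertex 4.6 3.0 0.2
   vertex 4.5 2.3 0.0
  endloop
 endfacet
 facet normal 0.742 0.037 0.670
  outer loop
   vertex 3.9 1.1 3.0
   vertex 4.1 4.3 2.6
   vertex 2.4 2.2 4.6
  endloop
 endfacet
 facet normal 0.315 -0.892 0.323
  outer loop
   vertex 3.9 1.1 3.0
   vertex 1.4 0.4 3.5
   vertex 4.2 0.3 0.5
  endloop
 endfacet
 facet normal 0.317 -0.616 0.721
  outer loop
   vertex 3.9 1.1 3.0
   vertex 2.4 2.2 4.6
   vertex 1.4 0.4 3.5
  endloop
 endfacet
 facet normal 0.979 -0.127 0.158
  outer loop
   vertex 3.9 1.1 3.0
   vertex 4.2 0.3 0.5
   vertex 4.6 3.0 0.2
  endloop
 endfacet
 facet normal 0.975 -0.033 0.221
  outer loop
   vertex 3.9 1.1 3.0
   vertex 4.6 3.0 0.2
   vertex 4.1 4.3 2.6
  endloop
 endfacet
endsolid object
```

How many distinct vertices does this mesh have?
9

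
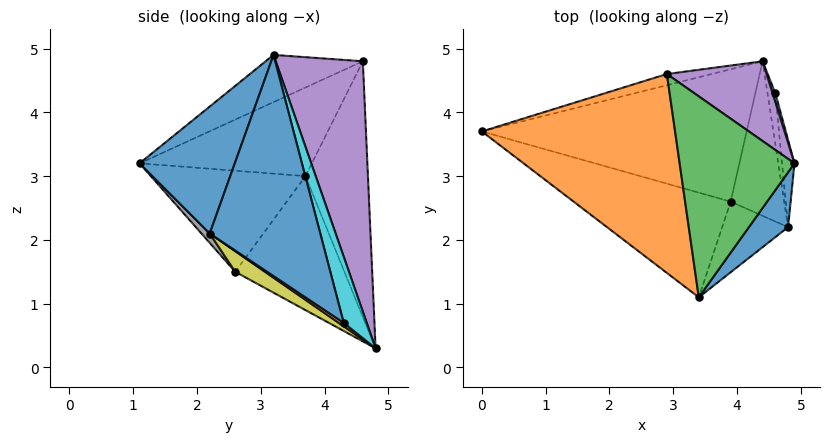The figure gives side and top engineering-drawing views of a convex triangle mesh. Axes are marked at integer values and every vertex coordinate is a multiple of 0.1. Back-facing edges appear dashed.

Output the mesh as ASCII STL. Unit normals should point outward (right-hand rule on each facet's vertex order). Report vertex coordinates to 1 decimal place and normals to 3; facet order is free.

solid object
 facet normal 0.703 -0.678 0.217
  outer loop
   vertex 4.8 2.2 2.1
   vertex 4.9 3.2 4.9
   vertex 3.4 1.1 3.2
  endloop
 endfacet
 facet normal -0.376 -0.429 0.821
  outer loop
   vertex 2.9 4.6 4.8
   vertex 0.0 3.7 3.0
   vertex 3.4 1.1 3.2
  endloop
 endfacet
 facet normal -0.343 -0.431 0.835
  outer loop
   vertex 2.9 4.6 4.8
   vertex 3.4 1.1 3.2
   vertex 4.9 3.2 4.9
  endloop
 endfacet
 facet normal -0.269 0.962 -0.047
  outer loop
   vertex 2.9 4.6 4.8
   vertex 4.4 4.8 0.3
   vertex 0.0 3.7 3.0
  endloop
 endfacet
 facet normal 0.552 0.804 0.220
  outer loop
   vertex 2.9 4.6 4.8
   vertex 4.9 3.2 4.9
   vertex 4.4 4.8 0.3
  endloop
 endfacet
 facet normal -0.428 -0.611 -0.665
  outer loop
   vertex 3.9 2.6 1.5
   vertex 3.4 1.1 3.2
   vertex 0.0 3.7 3.0
  endloop
 endfacet
 facet normal -0.421 -0.359 -0.833
  outer loop
   vertex 3.9 2.6 1.5
   vertex 0.0 3.7 3.0
   vertex 4.4 4.8 0.3
  endloop
 endfacet
 facet normal 0.091 -0.760 -0.644
  outer loop
   vertex 3.9 2.6 1.5
   vertex 4.8 2.2 2.1
   vertex 3.4 1.1 3.2
  endloop
 endfacet
 facet normal 0.310 -0.509 -0.803
  outer loop
   vertex 3.9 2.6 1.5
   vertex 4.4 4.8 0.3
   vertex 4.8 2.2 2.1
  endloop
 endfacet
 facet normal 0.917 0.398 0.039
  outer loop
   vertex 4.6 4.3 0.7
   vertex 4.4 4.8 0.3
   vertex 4.9 3.2 4.9
  endloop
 endfacet
 facet normal 0.997 0.058 -0.056
  outer loop
   vertex 4.6 4.3 0.7
   vertex 4.9 3.2 4.9
   vertex 4.8 2.2 2.1
  endloop
 endfacet
 facet normal 0.348 -0.497 -0.795
  outer loop
   vertex 4.6 4.3 0.7
   vertex 4.8 2.2 2.1
   vertex 4.4 4.8 0.3
  endloop
 endfacet
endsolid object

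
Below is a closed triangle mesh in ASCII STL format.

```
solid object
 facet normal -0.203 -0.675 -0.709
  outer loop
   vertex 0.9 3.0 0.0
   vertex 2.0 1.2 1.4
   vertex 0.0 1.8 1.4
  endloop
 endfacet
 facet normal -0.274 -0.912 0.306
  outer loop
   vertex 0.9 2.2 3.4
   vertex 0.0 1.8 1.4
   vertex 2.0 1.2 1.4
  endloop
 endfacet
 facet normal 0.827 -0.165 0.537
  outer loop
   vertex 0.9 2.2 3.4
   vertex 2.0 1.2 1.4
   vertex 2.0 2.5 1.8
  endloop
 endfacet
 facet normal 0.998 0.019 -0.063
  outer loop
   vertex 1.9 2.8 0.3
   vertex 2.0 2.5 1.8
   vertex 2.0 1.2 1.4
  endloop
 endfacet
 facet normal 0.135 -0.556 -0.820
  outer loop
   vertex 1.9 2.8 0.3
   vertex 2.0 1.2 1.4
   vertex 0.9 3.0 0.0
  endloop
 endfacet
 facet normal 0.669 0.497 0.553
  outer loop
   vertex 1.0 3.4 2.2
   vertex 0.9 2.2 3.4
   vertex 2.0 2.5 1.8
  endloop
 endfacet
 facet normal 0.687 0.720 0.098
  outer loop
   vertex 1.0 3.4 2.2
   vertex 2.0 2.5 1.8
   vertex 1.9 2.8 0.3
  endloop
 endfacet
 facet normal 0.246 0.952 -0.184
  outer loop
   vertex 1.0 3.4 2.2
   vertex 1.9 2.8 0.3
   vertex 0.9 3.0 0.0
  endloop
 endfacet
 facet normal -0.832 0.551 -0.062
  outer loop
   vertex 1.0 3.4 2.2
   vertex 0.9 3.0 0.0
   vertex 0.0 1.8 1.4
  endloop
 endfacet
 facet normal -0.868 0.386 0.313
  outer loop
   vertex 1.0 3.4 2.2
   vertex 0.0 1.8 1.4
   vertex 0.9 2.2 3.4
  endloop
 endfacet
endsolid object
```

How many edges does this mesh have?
15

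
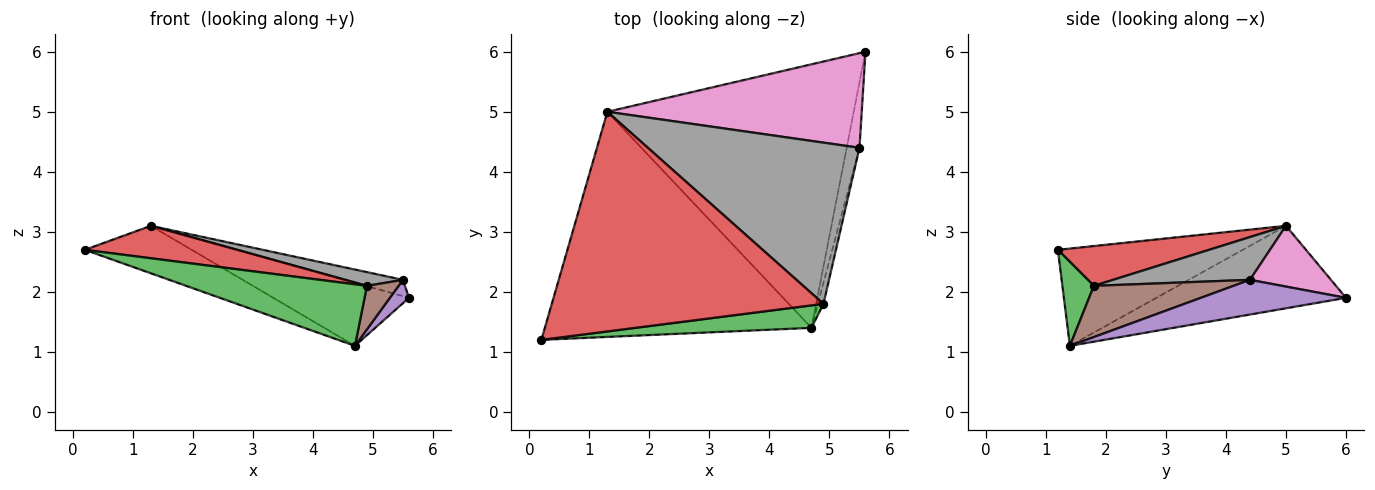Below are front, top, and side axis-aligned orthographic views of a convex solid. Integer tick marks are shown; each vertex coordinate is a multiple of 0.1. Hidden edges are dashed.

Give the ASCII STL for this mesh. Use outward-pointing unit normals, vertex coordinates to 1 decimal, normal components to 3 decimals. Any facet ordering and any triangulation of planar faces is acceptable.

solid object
 facet normal -0.336 0.194 -0.921
  outer loop
   vertex 1.3 5.0 3.1
   vertex 4.7 1.4 1.1
   vertex 0.2 1.2 2.7
  endloop
 endfacet
 facet normal -0.310 0.221 -0.925
  outer loop
   vertex 1.3 5.0 3.1
   vertex 5.6 6.0 1.9
   vertex 4.7 1.4 1.1
  endloop
 endfacet
 facet normal 0.162 -0.927 0.338
  outer loop
   vertex 4.9 1.8 2.1
   vertex 0.2 1.2 2.7
   vertex 4.7 1.4 1.1
  endloop
 endfacet
 facet normal 0.143 -0.145 0.979
  outer loop
   vertex 4.9 1.8 2.1
   vertex 1.3 5.0 3.1
   vertex 0.2 1.2 2.7
  endloop
 endfacet
 facet normal 0.931 -0.123 -0.343
  outer loop
   vertex 5.5 4.4 2.2
   vertex 4.7 1.4 1.1
   vertex 5.6 6.0 1.9
  endloop
 endfacet
 facet normal 0.970 -0.220 -0.106
  outer loop
   vertex 5.5 4.4 2.2
   vertex 4.9 1.8 2.1
   vertex 4.7 1.4 1.1
  endloop
 endfacet
 facet normal 0.229 0.166 0.959
  outer loop
   vertex 5.5 4.4 2.2
   vertex 5.6 6.0 1.9
   vertex 1.3 5.0 3.1
  endloop
 endfacet
 facet normal 0.197 -0.083 0.977
  outer loop
   vertex 5.5 4.4 2.2
   vertex 1.3 5.0 3.1
   vertex 4.9 1.8 2.1
  endloop
 endfacet
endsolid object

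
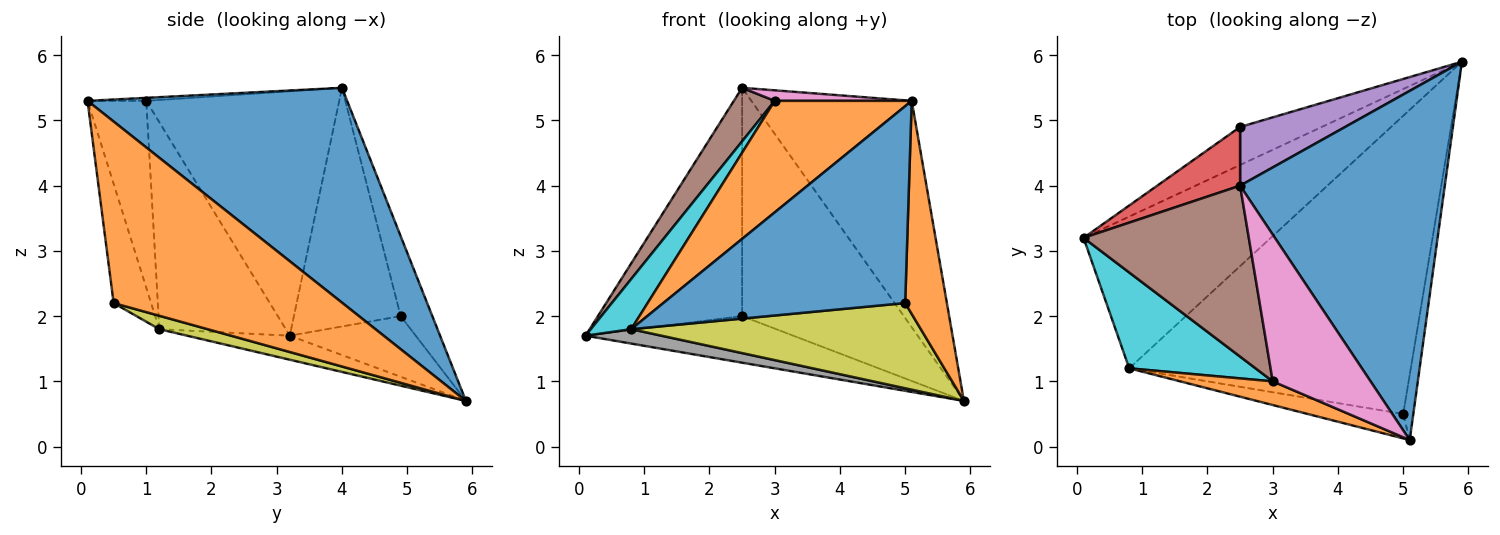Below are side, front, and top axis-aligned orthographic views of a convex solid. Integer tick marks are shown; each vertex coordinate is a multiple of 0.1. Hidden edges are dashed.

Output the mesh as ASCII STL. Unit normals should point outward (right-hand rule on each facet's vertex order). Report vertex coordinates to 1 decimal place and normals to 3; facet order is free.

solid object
 facet normal 0.661 0.408 0.630
  outer loop
   vertex 2.5 4.0 5.5
   vertex 5.1 0.1 5.3
   vertex 5.9 5.9 0.7
  endloop
 endfacet
 facet normal 0.982 -0.179 -0.055
  outer loop
   vertex 5.0 0.5 2.2
   vertex 5.9 5.9 0.7
   vertex 5.1 0.1 5.3
  endloop
 endfacet
 facet normal -0.425 0.701 -0.572
  outer loop
   vertex 2.5 4.9 2.0
   vertex 5.9 5.9 0.7
   vertex 0.1 3.2 1.7
  endloop
 endfacet
 facet normal -0.583 0.787 0.202
  outer loop
   vertex 2.5 4.9 2.0
   vertex 0.1 3.2 1.7
   vertex 2.5 4.0 5.5
  endloop
 endfacet
 facet normal -0.186 0.952 0.245
  outer loop
   vertex 2.5 4.9 2.0
   vertex 2.5 4.0 5.5
   vertex 5.9 5.9 0.7
  endloop
 endfacet
 facet normal -0.816 -0.173 0.552
  outer loop
   vertex 3.0 1.0 5.3
   vertex 2.5 4.0 5.5
   vertex 0.1 3.2 1.7
  endloop
 endfacet
 facet normal -0.031 -0.072 0.997
  outer loop
   vertex 3.0 1.0 5.3
   vertex 5.1 0.1 5.3
   vertex 2.5 4.0 5.5
  endloop
 endfacet
 facet normal -0.127 -0.094 -0.988
  outer loop
   vertex 0.8 1.2 1.8
   vertex 0.1 3.2 1.7
   vertex 5.9 5.9 0.7
  endloop
 endfacet
 facet normal 0.046 -0.274 -0.961
  outer loop
   vertex 0.8 1.2 1.8
   vertex 5.9 5.9 0.7
   vertex 5.0 0.5 2.2
  endloop
 endfacet
 facet normal -0.824 -0.263 0.503
  outer loop
   vertex 0.8 1.2 1.8
   vertex 3.0 1.0 5.3
   vertex 0.1 3.2 1.7
  endloop
 endfacet
 facet normal -0.152 -0.981 -0.122
  outer loop
   vertex 0.8 1.2 1.8
   vertex 5.0 0.5 2.2
   vertex 5.1 0.1 5.3
  endloop
 endfacet
 facet normal -0.387 -0.902 0.191
  outer loop
   vertex 0.8 1.2 1.8
   vertex 5.1 0.1 5.3
   vertex 3.0 1.0 5.3
  endloop
 endfacet
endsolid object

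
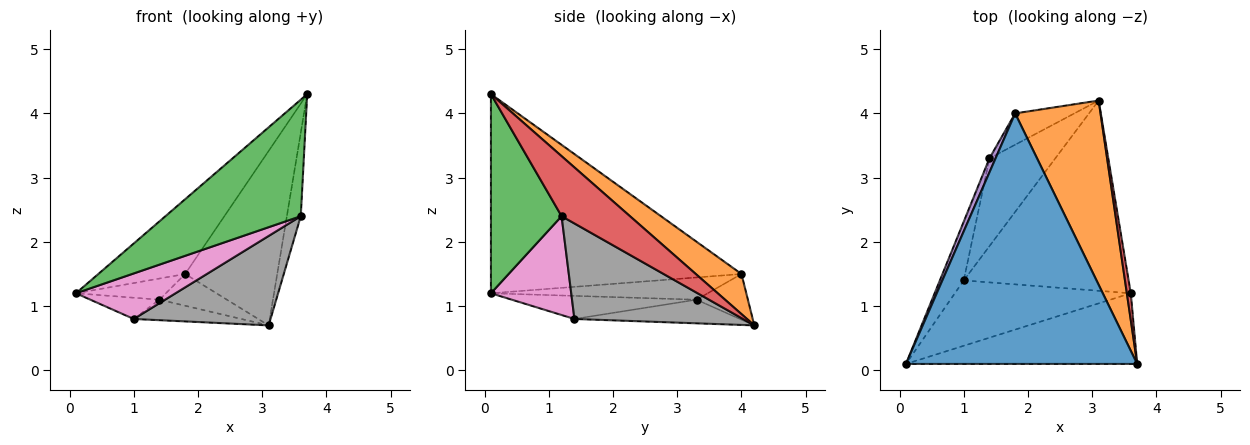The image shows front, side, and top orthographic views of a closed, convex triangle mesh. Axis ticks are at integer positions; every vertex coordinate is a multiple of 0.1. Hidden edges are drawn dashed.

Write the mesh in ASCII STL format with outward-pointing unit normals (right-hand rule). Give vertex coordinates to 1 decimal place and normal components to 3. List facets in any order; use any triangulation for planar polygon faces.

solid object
 facet normal -0.636 0.221 0.739
  outer loop
   vertex 1.8 4.0 1.5
   vertex 0.1 0.1 1.2
   vertex 3.7 0.1 4.3
  endloop
 endfacet
 facet normal 0.323 0.651 0.687
  outer loop
   vertex 1.8 4.0 1.5
   vertex 3.7 0.1 4.3
   vertex 3.1 4.2 0.7
  endloop
 endfacet
 facet normal 0.408 -0.781 -0.473
  outer loop
   vertex 3.6 1.2 2.4
   vertex 3.7 0.1 4.3
   vertex 0.1 0.1 1.2
  endloop
 endfacet
 facet normal 0.978 0.199 0.064
  outer loop
   vertex 3.6 1.2 2.4
   vertex 3.1 4.2 0.7
   vertex 3.7 0.1 4.3
  endloop
 endfacet
 facet normal -0.895 0.371 0.245
  outer loop
   vertex 1.4 3.3 1.1
   vertex 0.1 0.1 1.2
   vertex 1.8 4.0 1.5
  endloop
 endfacet
 facet normal -0.476 0.625 -0.618
  outer loop
   vertex 1.4 3.3 1.1
   vertex 1.8 4.0 1.5
   vertex 3.1 4.2 0.7
  endloop
 endfacet
 facet normal 0.419 -0.519 -0.745
  outer loop
   vertex 1.0 1.4 0.8
   vertex 3.6 1.2 2.4
   vertex 0.1 0.1 1.2
  endloop
 endfacet
 facet normal 0.464 -0.377 -0.802
  outer loop
   vertex 1.0 1.4 0.8
   vertex 3.1 4.2 0.7
   vertex 3.6 1.2 2.4
  endloop
 endfacet
 facet normal -0.673 0.251 -0.696
  outer loop
   vertex 1.0 1.4 0.8
   vertex 0.1 0.1 1.2
   vertex 1.4 3.3 1.1
  endloop
 endfacet
 facet normal -0.330 0.215 -0.919
  outer loop
   vertex 1.0 1.4 0.8
   vertex 1.4 3.3 1.1
   vertex 3.1 4.2 0.7
  endloop
 endfacet
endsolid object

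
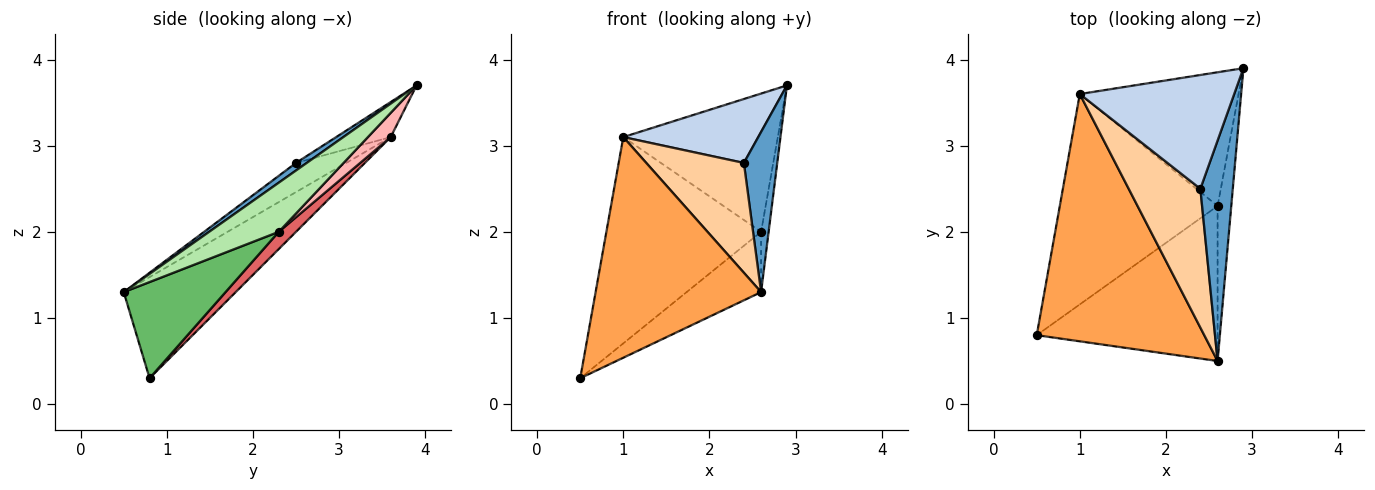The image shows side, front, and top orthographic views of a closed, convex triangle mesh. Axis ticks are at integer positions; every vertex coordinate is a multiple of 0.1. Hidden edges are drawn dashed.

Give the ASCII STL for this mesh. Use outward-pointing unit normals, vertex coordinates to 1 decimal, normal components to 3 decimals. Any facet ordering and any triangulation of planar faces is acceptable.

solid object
 facet normal 0.186 -0.578 0.795
  outer loop
   vertex 2.4 2.5 2.8
   vertex 2.6 0.5 1.3
   vertex 2.9 3.9 3.7
  endloop
 endfacet
 facet normal -0.194 -0.480 0.855
  outer loop
   vertex 1.0 3.6 3.1
   vertex 2.4 2.5 2.8
   vertex 2.9 3.9 3.7
  endloop
 endfacet
 facet normal -0.411 -0.607 0.680
  outer loop
   vertex 1.0 3.6 3.1
   vertex 0.5 0.8 0.3
   vertex 2.6 0.5 1.3
  endloop
 endfacet
 facet normal -0.304 -0.591 0.747
  outer loop
   vertex 1.0 3.6 3.1
   vertex 2.6 0.5 1.3
   vertex 2.4 2.5 2.8
  endloop
 endfacet
 facet normal 0.444 0.325 -0.835
  outer loop
   vertex 2.6 2.3 2.0
   vertex 2.6 0.5 1.3
   vertex 0.5 0.8 0.3
  endloop
 endfacet
 facet normal 0.958 0.104 -0.267
  outer loop
   vertex 2.6 2.3 2.0
   vertex 2.9 3.9 3.7
   vertex 2.6 0.5 1.3
  endloop
 endfacet
 facet normal 0.078 0.698 -0.712
  outer loop
   vertex 2.6 2.3 2.0
   vertex 0.5 0.8 0.3
   vertex 1.0 3.6 3.1
  endloop
 endfacet
 facet normal 0.105 0.715 -0.691
  outer loop
   vertex 2.6 2.3 2.0
   vertex 1.0 3.6 3.1
   vertex 2.9 3.9 3.7
  endloop
 endfacet
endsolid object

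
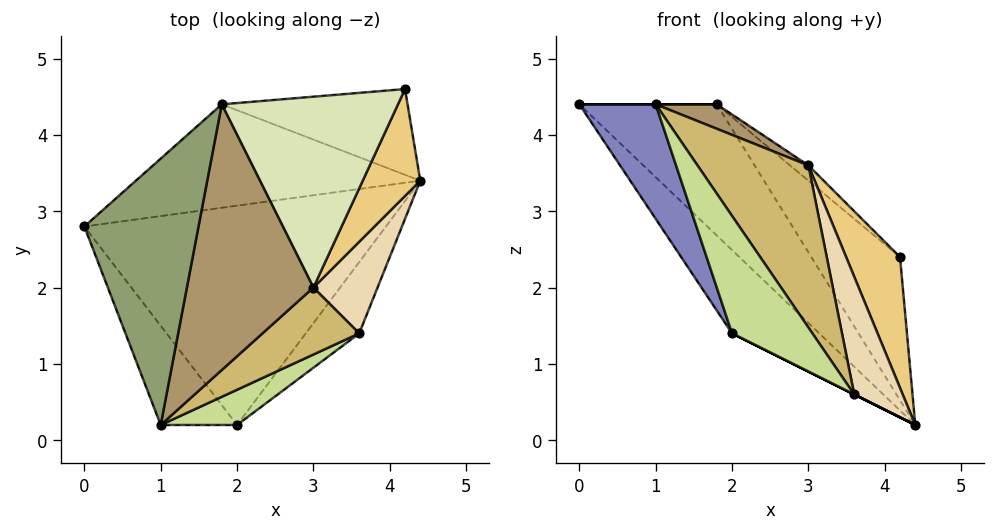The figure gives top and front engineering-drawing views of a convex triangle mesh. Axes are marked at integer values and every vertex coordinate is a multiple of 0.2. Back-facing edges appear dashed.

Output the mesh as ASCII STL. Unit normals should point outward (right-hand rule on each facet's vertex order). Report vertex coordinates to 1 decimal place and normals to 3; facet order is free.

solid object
 facet normal -0.685 0.259 -0.681
  outer loop
   vertex 2.0 0.2 1.4
   vertex 0.0 2.8 4.4
   vertex 4.4 3.4 0.2
  endloop
 endfacet
 facet normal -0.891 -0.343 -0.297
  outer loop
   vertex 1.0 0.2 4.4
   vertex 0.0 2.8 4.4
   vertex 2.0 0.2 1.4
  endloop
 endfacet
 facet normal -0.572 0.644 -0.508
  outer loop
   vertex 1.8 4.4 4.4
   vertex 4.4 3.4 0.2
   vertex 0.0 2.8 4.4
  endloop
 endfacet
 facet normal -0.447 0.768 -0.459
  outer loop
   vertex 1.8 4.4 4.4
   vertex 4.2 4.6 2.4
   vertex 4.4 3.4 0.2
  endloop
 endfacet
 facet normal 0.000 0.000 1.000
  outer loop
   vertex 1.8 4.4 4.4
   vertex 0.0 2.8 4.4
   vertex 1.0 0.2 4.4
  endloop
 endfacet
 facet normal -0.447 0.000 -0.894
  outer loop
   vertex 3.6 1.4 0.6
   vertex 2.0 0.2 1.4
   vertex 4.4 3.4 0.2
  endloop
 endfacet
 facet normal 0.653 -0.725 0.218
  outer loop
   vertex 3.6 1.4 0.6
   vertex 1.0 0.2 4.4
   vertex 2.0 0.2 1.4
  endloop
 endfacet
 facet normal 0.636 0.062 0.769
  outer loop
   vertex 3.0 2.0 3.6
   vertex 4.2 4.6 2.4
   vertex 1.8 4.4 4.4
  endloop
 endfacet
 facet normal 0.433 -0.083 0.897
  outer loop
   vertex 3.0 2.0 3.6
   vertex 1.8 4.4 4.4
   vertex 1.0 0.2 4.4
  endloop
 endfacet
 facet normal 0.702 -0.659 0.272
  outer loop
   vertex 3.0 2.0 3.6
   vertex 1.0 0.2 4.4
   vertex 3.6 1.4 0.6
  endloop
 endfacet
 facet normal 0.918 -0.308 0.251
  outer loop
   vertex 3.0 2.0 3.6
   vertex 4.4 3.4 0.2
   vertex 4.2 4.6 2.4
  endloop
 endfacet
 facet normal 0.916 -0.317 0.247
  outer loop
   vertex 3.0 2.0 3.6
   vertex 3.6 1.4 0.6
   vertex 4.4 3.4 0.2
  endloop
 endfacet
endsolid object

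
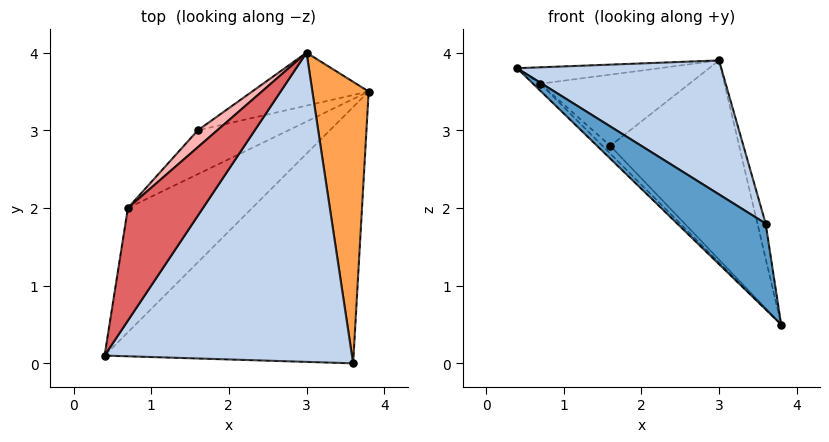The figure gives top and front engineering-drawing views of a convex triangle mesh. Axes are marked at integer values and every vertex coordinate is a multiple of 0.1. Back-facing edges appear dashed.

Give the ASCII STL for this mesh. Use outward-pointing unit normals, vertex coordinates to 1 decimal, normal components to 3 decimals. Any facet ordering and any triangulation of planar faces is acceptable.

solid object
 facet normal -0.516 -0.272 -0.812
  outer loop
   vertex 3.6 0.0 1.8
   vertex 0.4 0.1 3.8
   vertex 3.8 3.5 0.5
  endloop
 endfacet
 facet normal 0.489 -0.347 0.800
  outer loop
   vertex 3.0 4.0 3.9
   vertex 0.4 0.1 3.8
   vertex 3.6 0.0 1.8
  endloop
 endfacet
 facet normal 0.974 0.028 0.225
  outer loop
   vertex 3.0 4.0 3.9
   vertex 3.6 0.0 1.8
   vertex 3.8 3.5 0.5
  endloop
 endfacet
 facet normal -0.439 0.868 -0.231
  outer loop
   vertex 1.6 3.0 2.8
   vertex 3.0 4.0 3.9
   vertex 3.8 3.5 0.5
  endloop
 endfacet
 facet normal -0.716 0.040 -0.697
  outer loop
   vertex 0.7 2.0 3.6
   vertex 3.8 3.5 0.5
   vertex 0.4 0.1 3.8
  endloop
 endfacet
 facet normal -0.730 0.119 -0.673
  outer loop
   vertex 0.7 2.0 3.6
   vertex 1.6 3.0 2.8
   vertex 3.8 3.5 0.5
  endloop
 endfacet
 facet normal -0.247 0.140 0.959
  outer loop
   vertex 0.7 2.0 3.6
   vertex 0.4 0.1 3.8
   vertex 3.0 4.0 3.9
  endloop
 endfacet
 facet normal -0.659 0.732 0.173
  outer loop
   vertex 0.7 2.0 3.6
   vertex 3.0 4.0 3.9
   vertex 1.6 3.0 2.8
  endloop
 endfacet
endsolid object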